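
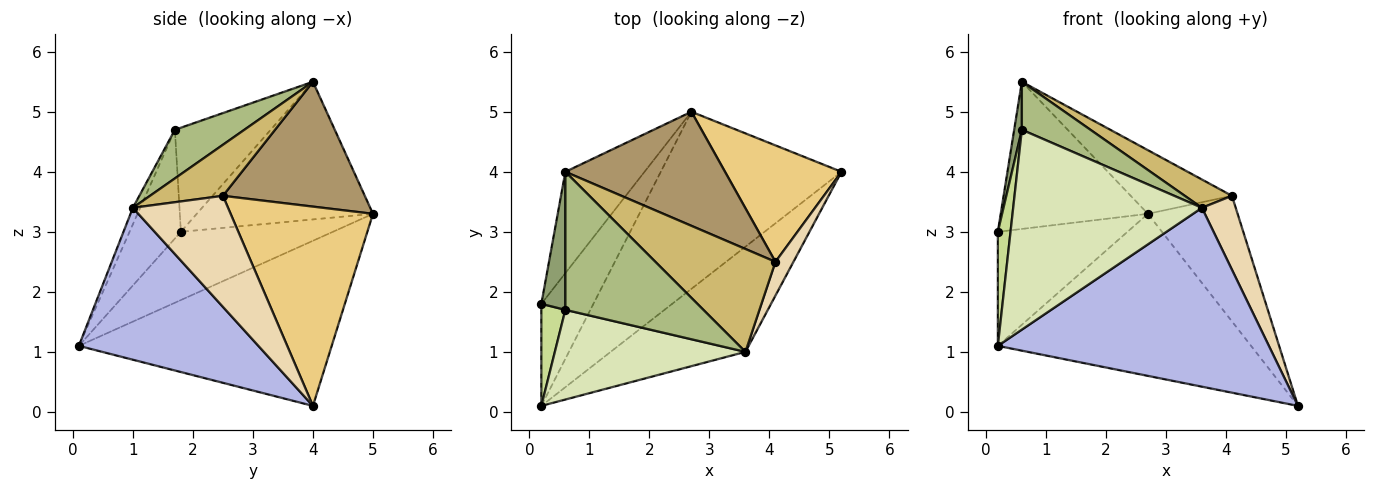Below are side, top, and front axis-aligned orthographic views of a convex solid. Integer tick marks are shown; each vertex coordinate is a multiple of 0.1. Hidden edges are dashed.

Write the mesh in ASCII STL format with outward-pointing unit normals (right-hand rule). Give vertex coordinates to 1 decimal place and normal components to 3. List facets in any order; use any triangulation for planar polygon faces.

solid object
 facet normal -0.702 0.586 -0.404
  outer loop
   vertex 0.6 4.0 5.5
   vertex 2.7 5.0 3.3
   vertex 0.2 1.8 3.0
  endloop
 endfacet
 facet normal -0.658 0.561 -0.502
  outer loop
   vertex 0.2 0.1 1.1
   vertex 0.2 1.8 3.0
   vertex 2.7 5.0 3.3
  endloop
 endfacet
 facet normal -0.559 0.560 -0.612
  outer loop
   vertex 0.2 0.1 1.1
   vertex 2.7 5.0 3.3
   vertex 5.2 4.0 0.1
  endloop
 endfacet
 facet normal 0.496 -0.749 -0.440
  outer loop
   vertex 0.2 0.1 1.1
   vertex 5.2 4.0 0.1
   vertex 3.6 1.0 3.4
  endloop
 endfacet
 facet normal -0.971 -0.078 0.224
  outer loop
   vertex 0.6 1.7 4.7
   vertex 0.6 4.0 5.5
   vertex 0.2 1.8 3.0
  endloop
 endfacet
 facet normal 0.316 -0.312 0.896
  outer loop
   vertex 0.6 1.7 4.7
   vertex 3.6 1.0 3.4
   vertex 0.6 4.0 5.5
  endloop
 endfacet
 facet normal -0.949 -0.234 0.210
  outer loop
   vertex 0.6 1.7 4.7
   vertex 0.2 1.8 3.0
   vertex 0.2 0.1 1.1
  endloop
 endfacet
 facet normal -0.035 -0.912 0.409
  outer loop
   vertex 0.6 1.7 4.7
   vertex 0.2 0.1 1.1
   vertex 3.6 1.0 3.4
  endloop
 endfacet
 facet normal 0.564 0.402 0.721
  outer loop
   vertex 4.1 2.5 3.6
   vertex 2.7 5.0 3.3
   vertex 0.6 4.0 5.5
  endloop
 endfacet
 facet normal 0.379 -0.245 0.892
  outer loop
   vertex 4.1 2.5 3.6
   vertex 0.6 4.0 5.5
   vertex 3.6 1.0 3.4
  endloop
 endfacet
 facet normal 0.758 0.478 0.443
  outer loop
   vertex 4.1 2.5 3.6
   vertex 5.2 4.0 0.1
   vertex 2.7 5.0 3.3
  endloop
 endfacet
 facet normal 0.932 -0.331 0.151
  outer loop
   vertex 4.1 2.5 3.6
   vertex 3.6 1.0 3.4
   vertex 5.2 4.0 0.1
  endloop
 endfacet
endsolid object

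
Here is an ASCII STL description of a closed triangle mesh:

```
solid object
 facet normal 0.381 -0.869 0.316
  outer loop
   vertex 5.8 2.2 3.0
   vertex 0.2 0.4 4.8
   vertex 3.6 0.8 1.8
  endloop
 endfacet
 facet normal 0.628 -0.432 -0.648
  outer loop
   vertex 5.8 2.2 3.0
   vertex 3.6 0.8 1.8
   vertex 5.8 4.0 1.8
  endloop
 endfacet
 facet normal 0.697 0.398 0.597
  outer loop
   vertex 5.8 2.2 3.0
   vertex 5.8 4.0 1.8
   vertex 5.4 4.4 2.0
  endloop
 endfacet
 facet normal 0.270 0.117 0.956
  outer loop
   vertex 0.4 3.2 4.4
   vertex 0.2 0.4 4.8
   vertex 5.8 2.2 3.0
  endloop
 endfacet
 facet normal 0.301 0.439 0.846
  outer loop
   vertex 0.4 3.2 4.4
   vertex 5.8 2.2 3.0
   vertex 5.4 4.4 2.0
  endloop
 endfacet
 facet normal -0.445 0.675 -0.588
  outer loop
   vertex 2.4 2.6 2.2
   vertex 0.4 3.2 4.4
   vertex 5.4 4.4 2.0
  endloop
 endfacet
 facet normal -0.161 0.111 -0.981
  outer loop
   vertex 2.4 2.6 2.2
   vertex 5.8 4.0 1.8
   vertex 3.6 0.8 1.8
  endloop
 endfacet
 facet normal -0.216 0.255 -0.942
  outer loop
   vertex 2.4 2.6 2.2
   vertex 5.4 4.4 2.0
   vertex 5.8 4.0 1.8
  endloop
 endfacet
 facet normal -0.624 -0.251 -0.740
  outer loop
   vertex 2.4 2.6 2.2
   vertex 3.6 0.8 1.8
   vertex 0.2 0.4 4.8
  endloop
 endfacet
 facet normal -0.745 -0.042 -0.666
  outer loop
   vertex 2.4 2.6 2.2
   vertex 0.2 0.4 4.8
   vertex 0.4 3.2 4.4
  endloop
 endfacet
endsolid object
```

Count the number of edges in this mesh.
15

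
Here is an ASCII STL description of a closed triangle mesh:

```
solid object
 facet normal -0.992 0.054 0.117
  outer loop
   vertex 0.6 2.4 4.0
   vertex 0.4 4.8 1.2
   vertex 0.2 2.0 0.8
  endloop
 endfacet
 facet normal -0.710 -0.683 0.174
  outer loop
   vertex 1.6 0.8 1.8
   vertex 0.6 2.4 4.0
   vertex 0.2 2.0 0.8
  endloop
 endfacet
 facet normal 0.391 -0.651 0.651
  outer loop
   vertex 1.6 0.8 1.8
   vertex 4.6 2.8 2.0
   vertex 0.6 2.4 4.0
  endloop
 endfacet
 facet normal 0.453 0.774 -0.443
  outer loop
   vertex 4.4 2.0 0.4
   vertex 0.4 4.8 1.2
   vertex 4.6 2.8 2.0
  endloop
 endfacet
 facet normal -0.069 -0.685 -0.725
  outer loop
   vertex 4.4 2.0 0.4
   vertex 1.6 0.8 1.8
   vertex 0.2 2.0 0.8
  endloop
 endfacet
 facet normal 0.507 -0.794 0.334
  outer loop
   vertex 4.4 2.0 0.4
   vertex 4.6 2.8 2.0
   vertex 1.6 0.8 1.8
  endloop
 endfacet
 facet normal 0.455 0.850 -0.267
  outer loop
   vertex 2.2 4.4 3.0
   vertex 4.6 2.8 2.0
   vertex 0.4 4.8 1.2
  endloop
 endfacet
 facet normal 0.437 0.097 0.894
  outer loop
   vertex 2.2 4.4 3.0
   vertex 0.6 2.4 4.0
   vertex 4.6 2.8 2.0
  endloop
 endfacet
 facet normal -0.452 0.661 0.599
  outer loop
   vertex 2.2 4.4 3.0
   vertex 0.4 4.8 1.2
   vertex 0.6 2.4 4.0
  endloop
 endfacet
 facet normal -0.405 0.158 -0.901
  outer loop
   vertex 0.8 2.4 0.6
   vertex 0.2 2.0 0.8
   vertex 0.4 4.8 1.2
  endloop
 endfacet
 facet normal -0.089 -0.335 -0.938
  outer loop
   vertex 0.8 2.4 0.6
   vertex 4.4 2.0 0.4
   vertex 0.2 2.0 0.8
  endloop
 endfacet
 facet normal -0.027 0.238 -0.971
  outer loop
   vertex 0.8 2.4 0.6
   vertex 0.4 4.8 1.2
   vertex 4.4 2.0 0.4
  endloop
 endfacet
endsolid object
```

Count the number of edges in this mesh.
18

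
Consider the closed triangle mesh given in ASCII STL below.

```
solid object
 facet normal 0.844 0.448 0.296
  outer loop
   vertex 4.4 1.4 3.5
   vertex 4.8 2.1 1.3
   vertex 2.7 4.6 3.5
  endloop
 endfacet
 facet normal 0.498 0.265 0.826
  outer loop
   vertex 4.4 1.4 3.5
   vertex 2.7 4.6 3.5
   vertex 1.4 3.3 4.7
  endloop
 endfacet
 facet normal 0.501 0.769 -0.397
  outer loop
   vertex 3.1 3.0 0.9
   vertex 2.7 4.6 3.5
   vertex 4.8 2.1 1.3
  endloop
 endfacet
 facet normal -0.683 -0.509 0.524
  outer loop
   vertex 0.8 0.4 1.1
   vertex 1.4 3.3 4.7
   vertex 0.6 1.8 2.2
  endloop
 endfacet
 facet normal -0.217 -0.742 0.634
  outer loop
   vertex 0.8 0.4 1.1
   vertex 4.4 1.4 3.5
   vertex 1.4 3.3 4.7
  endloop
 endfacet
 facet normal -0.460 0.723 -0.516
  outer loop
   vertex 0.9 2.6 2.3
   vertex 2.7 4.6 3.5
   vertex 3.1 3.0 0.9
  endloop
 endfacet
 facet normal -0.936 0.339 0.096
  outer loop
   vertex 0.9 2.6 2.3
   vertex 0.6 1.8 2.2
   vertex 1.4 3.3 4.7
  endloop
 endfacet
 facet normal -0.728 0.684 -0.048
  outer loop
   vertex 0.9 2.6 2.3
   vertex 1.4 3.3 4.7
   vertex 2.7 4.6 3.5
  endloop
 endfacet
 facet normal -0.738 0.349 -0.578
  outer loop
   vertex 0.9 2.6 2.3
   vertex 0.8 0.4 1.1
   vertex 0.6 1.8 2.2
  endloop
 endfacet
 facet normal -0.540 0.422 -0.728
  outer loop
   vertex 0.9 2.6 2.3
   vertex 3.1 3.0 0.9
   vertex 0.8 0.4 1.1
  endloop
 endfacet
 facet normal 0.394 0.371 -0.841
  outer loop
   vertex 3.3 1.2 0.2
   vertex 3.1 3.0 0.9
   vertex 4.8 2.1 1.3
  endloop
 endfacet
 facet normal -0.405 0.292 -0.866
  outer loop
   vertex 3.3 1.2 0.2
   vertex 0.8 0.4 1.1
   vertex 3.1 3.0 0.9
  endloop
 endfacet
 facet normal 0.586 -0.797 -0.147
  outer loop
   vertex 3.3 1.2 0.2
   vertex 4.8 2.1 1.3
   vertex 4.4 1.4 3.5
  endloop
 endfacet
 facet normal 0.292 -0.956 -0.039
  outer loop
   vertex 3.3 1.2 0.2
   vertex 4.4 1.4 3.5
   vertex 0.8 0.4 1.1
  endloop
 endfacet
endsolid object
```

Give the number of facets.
14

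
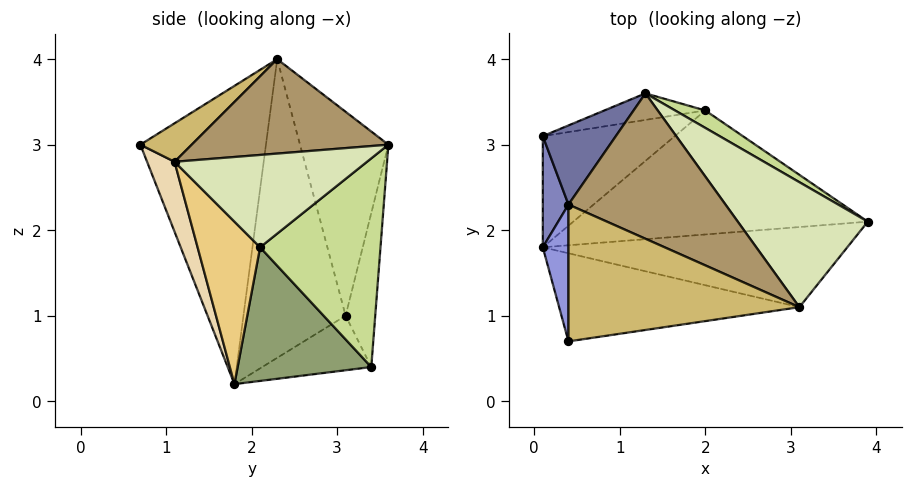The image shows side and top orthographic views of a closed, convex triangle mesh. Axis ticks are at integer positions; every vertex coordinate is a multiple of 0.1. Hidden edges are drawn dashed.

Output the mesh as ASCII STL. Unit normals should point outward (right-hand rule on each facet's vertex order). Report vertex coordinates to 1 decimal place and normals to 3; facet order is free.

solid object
 facet normal -0.696 0.673 0.249
  outer loop
   vertex 0.4 2.3 4.0
   vertex 1.3 3.6 3.0
   vertex 0.1 3.1 1.0
  endloop
 endfacet
 facet normal -0.995 -0.053 0.085
  outer loop
   vertex 0.4 2.3 4.0
   vertex 0.1 3.1 1.0
   vertex 0.1 1.8 0.2
  endloop
 endfacet
 facet normal -0.995 -0.053 0.086
  outer loop
   vertex 0.4 2.3 4.0
   vertex 0.1 1.8 0.2
   vertex 0.4 0.7 3.0
  endloop
 endfacet
 facet normal -0.332 0.494 -0.803
  outer loop
   vertex 2.0 3.4 0.4
   vertex 0.1 1.8 0.2
   vertex 0.1 3.1 1.0
  endloop
 endfacet
 facet normal 0.387 -0.353 -0.852
  outer loop
   vertex 2.0 3.4 0.4
   vertex 3.9 2.1 1.8
   vertex 0.1 1.8 0.2
  endloop
 endfacet
 facet normal -0.194 0.973 -0.127
  outer loop
   vertex 2.0 3.4 0.4
   vertex 0.1 3.1 1.0
   vertex 1.3 3.6 3.0
  endloop
 endfacet
 facet normal 0.524 0.848 0.076
  outer loop
   vertex 2.0 3.4 0.4
   vertex 1.3 3.6 3.0
   vertex 3.9 2.1 1.8
  endloop
 endfacet
 facet normal 0.546 0.332 0.769
  outer loop
   vertex 3.1 1.1 2.8
   vertex 3.9 2.1 1.8
   vertex 1.3 3.6 3.0
  endloop
 endfacet
 facet normal 0.493 0.290 0.820
  outer loop
   vertex 3.1 1.1 2.8
   vertex 1.3 3.6 3.0
   vertex 0.4 2.3 4.0
  endloop
 endfacet
 facet normal 0.140 -0.525 0.840
  outer loop
   vertex 3.1 1.1 2.8
   vertex 0.4 2.3 4.0
   vertex 0.4 0.7 3.0
  endloop
 endfacet
 facet normal 0.293 -0.783 -0.549
  outer loop
   vertex 3.1 1.1 2.8
   vertex 0.1 1.8 0.2
   vertex 3.9 2.1 1.8
  endloop
 endfacet
 facet normal 0.109 -0.921 -0.374
  outer loop
   vertex 3.1 1.1 2.8
   vertex 0.4 0.7 3.0
   vertex 0.1 1.8 0.2
  endloop
 endfacet
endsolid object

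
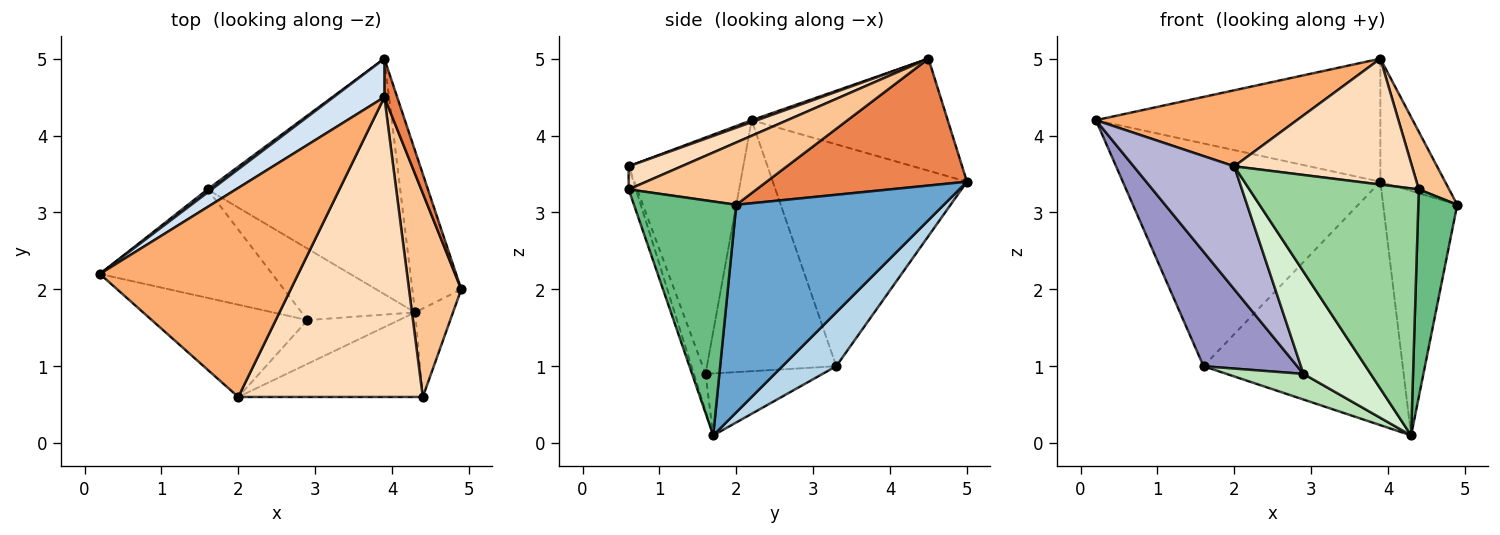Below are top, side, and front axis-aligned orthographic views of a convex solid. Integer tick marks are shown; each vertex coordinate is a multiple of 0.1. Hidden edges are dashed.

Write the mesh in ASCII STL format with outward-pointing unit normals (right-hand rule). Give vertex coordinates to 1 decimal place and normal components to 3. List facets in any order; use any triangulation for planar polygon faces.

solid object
 facet normal 0.919 0.328 -0.217
  outer loop
   vertex 4.3 1.7 0.1
   vertex 3.9 5.0 3.4
   vertex 4.9 2.0 3.1
  endloop
 endfacet
 facet normal -0.602 0.799 0.011
  outer loop
   vertex 1.6 3.3 1.0
   vertex 0.2 2.2 4.2
   vertex 3.9 5.0 3.4
  endloop
 endfacet
 facet normal 0.191 0.706 -0.682
  outer loop
   vertex 1.6 3.3 1.0
   vertex 3.9 5.0 3.4
   vertex 4.3 1.7 0.1
  endloop
 endfacet
 facet normal -0.550 0.797 0.249
  outer loop
   vertex 3.9 4.5 5.0
   vertex 3.9 5.0 3.4
   vertex 0.2 2.2 4.2
  endloop
 endfacet
 facet normal 0.947 0.306 0.096
  outer loop
   vertex 3.9 4.5 5.0
   vertex 4.9 2.0 3.1
   vertex 3.9 5.0 3.4
  endloop
 endfacet
 facet normal 0.009 -0.342 0.940
  outer loop
   vertex 2.0 0.6 3.6
   vertex 3.9 4.5 5.0
   vertex 0.2 2.2 4.2
  endloop
 endfacet
 facet normal 0.754 -0.179 0.632
  outer loop
   vertex 4.4 0.6 3.3
   vertex 4.9 2.0 3.1
   vertex 3.9 4.5 5.0
  endloop
 endfacet
 facet normal 0.114 -0.385 0.916
  outer loop
   vertex 4.4 0.6 3.3
   vertex 3.9 4.5 5.0
   vertex 2.0 0.6 3.6
  endloop
 endfacet
 facet normal 0.924 -0.351 -0.150
  outer loop
   vertex 4.4 0.6 3.3
   vertex 4.3 1.7 0.1
   vertex 4.9 2.0 3.1
  endloop
 endfacet
 facet normal -0.040 -0.945 -0.324
  outer loop
   vertex 4.4 0.6 3.3
   vertex 2.0 0.6 3.6
   vertex 4.3 1.7 0.1
  endloop
 endfacet
 facet normal -0.457 -0.300 -0.837
  outer loop
   vertex 2.9 1.6 0.9
   vertex 1.6 3.3 1.0
   vertex 4.3 1.7 0.1
  endloop
 endfacet
 facet normal -0.157 -0.908 -0.389
  outer loop
   vertex 2.9 1.6 0.9
   vertex 4.3 1.7 0.1
   vertex 2.0 0.6 3.6
  endloop
 endfacet
 facet normal -0.708 -0.513 -0.486
  outer loop
   vertex 2.9 1.6 0.9
   vertex 0.2 2.2 4.2
   vertex 1.6 3.3 1.0
  endloop
 endfacet
 facet normal -0.673 -0.591 -0.444
  outer loop
   vertex 2.9 1.6 0.9
   vertex 2.0 0.6 3.6
   vertex 0.2 2.2 4.2
  endloop
 endfacet
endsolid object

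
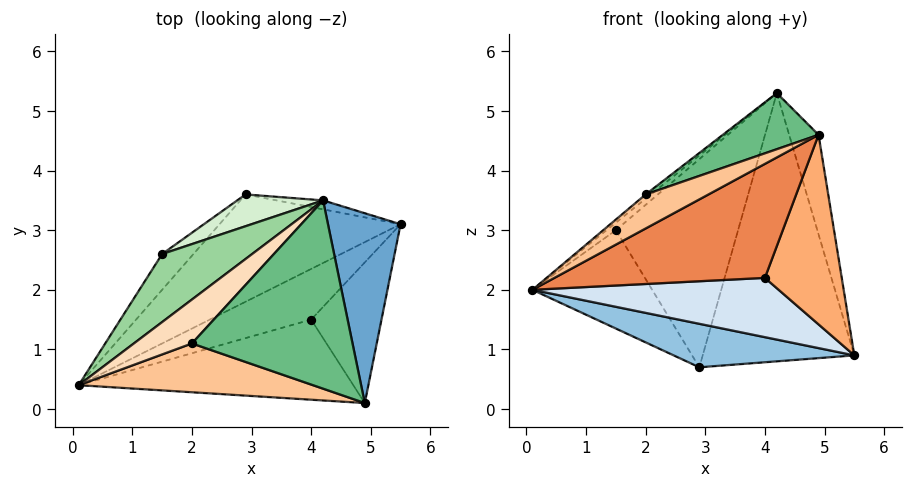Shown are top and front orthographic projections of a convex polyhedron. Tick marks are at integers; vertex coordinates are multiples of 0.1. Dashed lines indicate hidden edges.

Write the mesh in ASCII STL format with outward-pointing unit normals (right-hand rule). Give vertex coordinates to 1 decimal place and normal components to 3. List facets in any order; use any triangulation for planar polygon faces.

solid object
 facet normal 0.953 0.141 0.269
  outer loop
   vertex 4.2 3.5 5.3
   vertex 4.9 0.1 4.6
   vertex 5.5 3.1 0.9
  endloop
 endfacet
 facet normal -0.001 -0.376 -0.927
  outer loop
   vertex 2.9 3.6 0.7
   vertex 5.5 3.1 0.9
   vertex 0.1 0.4 2.0
  endloop
 endfacet
 facet normal 0.191 0.981 -0.033
  outer loop
   vertex 2.9 3.6 0.7
   vertex 4.2 3.5 5.3
   vertex 5.5 3.1 0.9
  endloop
 endfacet
 facet normal 0.240 -0.738 -0.631
  outer loop
   vertex 4.0 1.5 2.2
   vertex 0.1 0.4 2.0
   vertex 5.5 3.1 0.9
  endloop
 endfacet
 facet normal 0.252 -0.792 -0.556
  outer loop
   vertex 4.0 1.5 2.2
   vertex 4.9 0.1 4.6
   vertex 0.1 0.4 2.0
  endloop
 endfacet
 facet normal 0.322 -0.760 -0.564
  outer loop
   vertex 4.0 1.5 2.2
   vertex 5.5 3.1 0.9
   vertex 4.9 0.1 4.6
  endloop
 endfacet
 facet normal -0.433 -0.516 0.740
  outer loop
   vertex 2.0 1.1 3.6
   vertex 0.1 0.4 2.0
   vertex 4.9 0.1 4.6
  endloop
 endfacet
 facet normal -0.658 0.072 0.750
  outer loop
   vertex 2.0 1.1 3.6
   vertex 4.2 3.5 5.3
   vertex 0.1 0.4 2.0
  endloop
 endfacet
 facet normal -0.394 -0.262 0.881
  outer loop
   vertex 2.0 1.1 3.6
   vertex 4.9 0.1 4.6
   vertex 4.2 3.5 5.3
  endloop
 endfacet
 facet normal -0.662 0.083 0.745
  outer loop
   vertex 1.5 2.6 3.0
   vertex 0.1 0.4 2.0
   vertex 4.2 3.5 5.3
  endloop
 endfacet
 facet normal -0.777 0.592 -0.215
  outer loop
   vertex 1.5 2.6 3.0
   vertex 2.9 3.6 0.7
   vertex 0.1 0.4 2.0
  endloop
 endfacet
 facet normal -0.416 0.899 0.137
  outer loop
   vertex 1.5 2.6 3.0
   vertex 4.2 3.5 5.3
   vertex 2.9 3.6 0.7
  endloop
 endfacet
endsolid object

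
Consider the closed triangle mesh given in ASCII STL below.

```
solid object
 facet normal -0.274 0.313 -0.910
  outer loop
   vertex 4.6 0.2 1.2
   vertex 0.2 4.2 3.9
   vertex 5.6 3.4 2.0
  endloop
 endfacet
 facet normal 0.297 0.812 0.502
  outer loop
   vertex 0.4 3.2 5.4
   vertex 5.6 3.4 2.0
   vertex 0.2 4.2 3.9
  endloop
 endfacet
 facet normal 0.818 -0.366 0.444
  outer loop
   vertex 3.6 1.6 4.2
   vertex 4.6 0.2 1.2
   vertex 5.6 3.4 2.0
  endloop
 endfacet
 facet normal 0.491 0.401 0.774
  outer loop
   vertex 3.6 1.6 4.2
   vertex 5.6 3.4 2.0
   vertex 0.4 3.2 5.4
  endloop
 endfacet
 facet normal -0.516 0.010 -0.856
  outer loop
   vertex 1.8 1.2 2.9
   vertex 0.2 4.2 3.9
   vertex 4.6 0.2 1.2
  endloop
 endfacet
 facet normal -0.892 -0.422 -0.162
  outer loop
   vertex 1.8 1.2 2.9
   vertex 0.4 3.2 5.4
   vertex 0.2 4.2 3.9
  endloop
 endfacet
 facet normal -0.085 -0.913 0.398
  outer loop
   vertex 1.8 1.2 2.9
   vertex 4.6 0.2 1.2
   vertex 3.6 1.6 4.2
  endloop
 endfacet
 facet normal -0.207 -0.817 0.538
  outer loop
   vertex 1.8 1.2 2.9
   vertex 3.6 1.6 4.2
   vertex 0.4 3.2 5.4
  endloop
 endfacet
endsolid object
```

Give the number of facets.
8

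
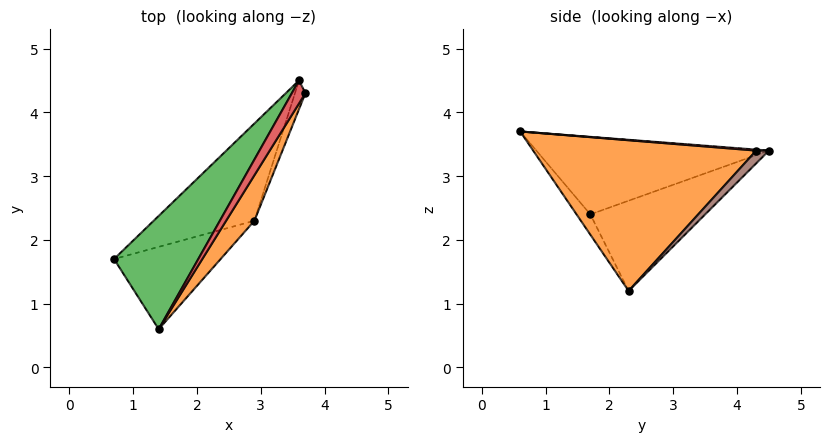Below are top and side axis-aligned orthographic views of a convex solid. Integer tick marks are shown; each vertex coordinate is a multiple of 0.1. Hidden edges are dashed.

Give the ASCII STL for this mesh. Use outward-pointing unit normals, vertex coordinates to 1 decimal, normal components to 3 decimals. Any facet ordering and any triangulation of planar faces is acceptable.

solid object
 facet normal -0.115 -0.788 -0.605
  outer loop
   vertex 2.9 2.3 1.2
   vertex 1.4 0.6 3.7
   vertex 0.7 1.7 2.4
  endloop
 endfacet
 facet normal 0.844 -0.512 0.158
  outer loop
   vertex 2.9 2.3 1.2
   vertex 3.7 4.3 3.4
   vertex 1.4 0.6 3.7
  endloop
 endfacet
 facet normal -0.620 0.402 0.674
  outer loop
   vertex 3.6 4.5 3.4
   vertex 0.7 1.7 2.4
   vertex 1.4 0.6 3.7
  endloop
 endfacet
 facet normal 0.072 0.036 0.997
  outer loop
   vertex 3.6 4.5 3.4
   vertex 1.4 0.6 3.7
   vertex 3.7 4.3 3.4
  endloop
 endfacet
 facet normal -0.482 0.691 -0.538
  outer loop
   vertex 3.6 4.5 3.4
   vertex 2.9 2.3 1.2
   vertex 0.7 1.7 2.4
  endloop
 endfacet
 facet normal 0.722 0.361 -0.591
  outer loop
   vertex 3.6 4.5 3.4
   vertex 3.7 4.3 3.4
   vertex 2.9 2.3 1.2
  endloop
 endfacet
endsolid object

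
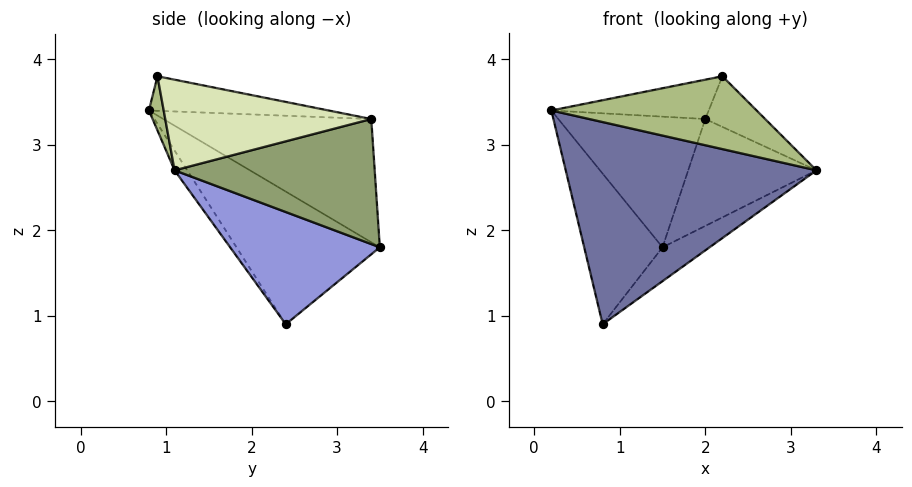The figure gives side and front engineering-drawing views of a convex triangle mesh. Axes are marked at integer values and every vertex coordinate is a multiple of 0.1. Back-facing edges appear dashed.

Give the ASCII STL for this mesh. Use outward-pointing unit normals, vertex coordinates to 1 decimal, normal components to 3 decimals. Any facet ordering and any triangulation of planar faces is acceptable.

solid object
 facet normal -0.042 -0.837 -0.546
  outer loop
   vertex 0.8 2.4 0.9
   vertex 3.3 1.1 2.7
   vertex 0.2 0.8 3.4
  endloop
 endfacet
 facet normal -0.873 0.477 0.096
  outer loop
   vertex 0.8 2.4 0.9
   vertex 0.2 0.8 3.4
   vertex 1.5 3.5 1.8
  endloop
 endfacet
 facet normal 0.639 0.201 -0.742
  outer loop
   vertex 0.8 2.4 0.9
   vertex 1.5 3.5 1.8
   vertex 3.3 1.1 2.7
  endloop
 endfacet
 facet normal -0.780 0.551 0.297
  outer loop
   vertex 2.0 3.4 3.3
   vertex 1.5 3.5 1.8
   vertex 0.2 0.8 3.4
  endloop
 endfacet
 facet normal 0.818 0.524 -0.238
  outer loop
   vertex 2.0 3.4 3.3
   vertex 3.3 1.1 2.7
   vertex 1.5 3.5 1.8
  endloop
 endfacet
 facet normal 0.071 -0.991 -0.109
  outer loop
   vertex 2.2 0.9 3.8
   vertex 0.2 0.8 3.4
   vertex 3.3 1.1 2.7
  endloop
 endfacet
 facet normal -0.202 0.177 0.963
  outer loop
   vertex 2.2 0.9 3.8
   vertex 2.0 3.4 3.3
   vertex 0.2 0.8 3.4
  endloop
 endfacet
 facet normal 0.675 0.196 0.711
  outer loop
   vertex 2.2 0.9 3.8
   vertex 3.3 1.1 2.7
   vertex 2.0 3.4 3.3
  endloop
 endfacet
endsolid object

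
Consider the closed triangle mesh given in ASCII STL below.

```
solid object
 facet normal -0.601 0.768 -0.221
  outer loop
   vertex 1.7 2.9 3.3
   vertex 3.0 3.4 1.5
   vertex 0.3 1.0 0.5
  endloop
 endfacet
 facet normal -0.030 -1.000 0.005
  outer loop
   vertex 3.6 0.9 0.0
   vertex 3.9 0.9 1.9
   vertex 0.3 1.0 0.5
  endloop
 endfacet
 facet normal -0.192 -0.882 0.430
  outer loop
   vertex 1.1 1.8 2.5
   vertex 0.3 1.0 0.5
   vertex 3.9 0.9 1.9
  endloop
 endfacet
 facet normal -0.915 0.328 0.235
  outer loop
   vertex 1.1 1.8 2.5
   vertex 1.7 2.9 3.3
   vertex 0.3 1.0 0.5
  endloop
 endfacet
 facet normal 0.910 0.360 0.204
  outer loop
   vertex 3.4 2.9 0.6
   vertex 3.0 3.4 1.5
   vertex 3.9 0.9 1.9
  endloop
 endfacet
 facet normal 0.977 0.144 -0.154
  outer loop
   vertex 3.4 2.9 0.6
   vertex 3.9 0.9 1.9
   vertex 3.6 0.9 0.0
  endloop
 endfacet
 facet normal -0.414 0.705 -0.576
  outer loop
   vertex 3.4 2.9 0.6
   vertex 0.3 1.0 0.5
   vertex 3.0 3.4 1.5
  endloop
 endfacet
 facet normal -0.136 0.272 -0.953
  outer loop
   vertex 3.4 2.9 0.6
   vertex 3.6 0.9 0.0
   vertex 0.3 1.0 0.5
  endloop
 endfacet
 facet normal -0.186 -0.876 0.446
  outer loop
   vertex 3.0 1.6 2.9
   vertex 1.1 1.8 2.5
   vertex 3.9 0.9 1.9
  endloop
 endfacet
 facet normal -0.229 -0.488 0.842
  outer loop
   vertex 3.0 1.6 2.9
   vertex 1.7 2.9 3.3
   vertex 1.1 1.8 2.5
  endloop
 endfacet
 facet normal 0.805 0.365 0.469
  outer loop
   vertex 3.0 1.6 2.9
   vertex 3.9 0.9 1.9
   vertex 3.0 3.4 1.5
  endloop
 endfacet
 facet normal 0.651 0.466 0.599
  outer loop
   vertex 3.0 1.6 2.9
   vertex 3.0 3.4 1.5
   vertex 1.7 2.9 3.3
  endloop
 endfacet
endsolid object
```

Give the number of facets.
12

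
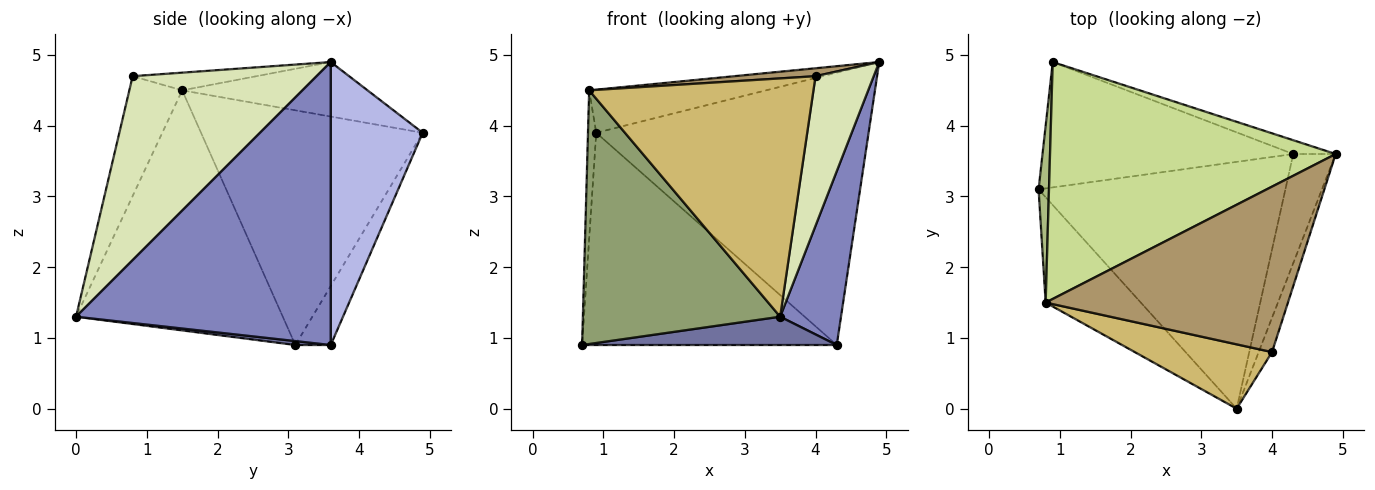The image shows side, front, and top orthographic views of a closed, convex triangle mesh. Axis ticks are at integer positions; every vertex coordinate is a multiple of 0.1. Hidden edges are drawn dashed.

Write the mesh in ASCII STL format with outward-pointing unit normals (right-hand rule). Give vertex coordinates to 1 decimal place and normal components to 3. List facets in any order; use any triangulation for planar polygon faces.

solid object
 facet normal 0.016 -0.114 -0.993
  outer loop
   vertex 4.3 3.6 0.9
   vertex 3.5 0.0 1.3
   vertex 0.7 3.1 0.9
  endloop
 endfacet
 facet normal 0.962 -0.230 -0.144
  outer loop
   vertex 4.3 3.6 0.9
   vertex 4.9 3.6 4.9
   vertex 3.5 0.0 1.3
  endloop
 endfacet
 facet normal -0.119 0.855 -0.505
  outer loop
   vertex 4.3 3.6 0.9
   vertex 0.7 3.1 0.9
   vertex 0.9 4.9 3.9
  endloop
 endfacet
 facet normal 0.320 0.946 -0.048
  outer loop
   vertex 4.3 3.6 0.9
   vertex 0.9 4.9 3.9
   vertex 4.9 3.6 4.9
  endloop
 endfacet
 facet normal -0.695 -0.664 -0.276
  outer loop
   vertex 0.8 1.5 4.5
   vertex 0.7 3.1 0.9
   vertex 3.5 0.0 1.3
  endloop
 endfacet
 facet normal -0.998 0.037 0.044
  outer loop
   vertex 0.8 1.5 4.5
   vertex 0.9 4.9 3.9
   vertex 0.7 3.1 0.9
  endloop
 endfacet
 facet normal -0.185 0.176 0.967
  outer loop
   vertex 0.8 1.5 4.5
   vertex 4.9 3.6 4.9
   vertex 0.9 4.9 3.9
  endloop
 endfacet
 facet normal 0.951 -0.301 -0.069
  outer loop
   vertex 4.0 0.8 4.7
   vertex 3.5 0.0 1.3
   vertex 4.9 3.6 4.9
  endloop
 endfacet
 facet normal -0.073 -0.048 0.996
  outer loop
   vertex 4.0 0.8 4.7
   vertex 4.9 3.6 4.9
   vertex 0.8 1.5 4.5
  endloop
 endfacet
 facet normal -0.222 -0.941 0.254
  outer loop
   vertex 4.0 0.8 4.7
   vertex 0.8 1.5 4.5
   vertex 3.5 0.0 1.3
  endloop
 endfacet
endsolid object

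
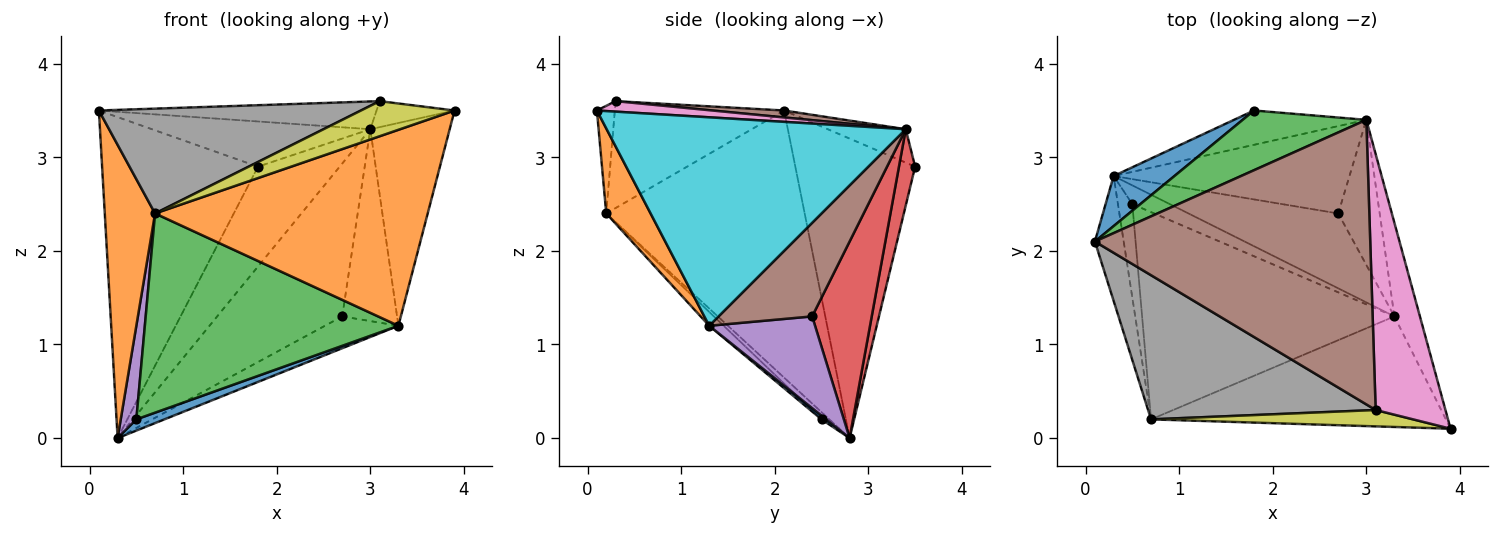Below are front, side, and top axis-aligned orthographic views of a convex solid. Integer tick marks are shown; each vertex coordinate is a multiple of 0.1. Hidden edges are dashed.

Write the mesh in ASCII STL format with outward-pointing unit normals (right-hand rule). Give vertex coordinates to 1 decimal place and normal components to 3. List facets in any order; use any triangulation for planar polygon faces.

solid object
 facet normal -0.605 0.787 0.123
  outer loop
   vertex 0.3 2.8 0.0
   vertex 0.1 2.1 3.5
   vertex 1.8 3.5 2.9
  endloop
 endfacet
 facet normal -0.964 -0.244 -0.104
  outer loop
   vertex 0.7 0.2 2.4
   vertex 0.1 2.1 3.5
   vertex 0.3 2.8 0.0
  endloop
 endfacet
 facet normal -0.211 0.590 0.780
  outer loop
   vertex 3.0 3.4 3.3
   vertex 1.8 3.5 2.9
   vertex 0.1 2.1 3.5
  endloop
 endfacet
 facet normal 0.184 0.930 -0.320
  outer loop
   vertex 3.0 3.4 3.3
   vertex 0.3 2.8 0.0
   vertex 1.8 3.5 2.9
  endloop
 endfacet
 facet normal -0.333 -0.667 -0.667
  outer loop
   vertex 0.5 2.5 0.2
   vertex 0.7 0.2 2.4
   vertex 0.3 2.8 0.0
  endloop
 endfacet
 facet normal 0.025 0.097 0.995
  outer loop
   vertex 3.1 0.3 3.6
   vertex 3.0 3.4 3.3
   vertex 0.1 2.1 3.5
  endloop
 endfacet
 facet normal 0.148 0.100 0.984
  outer loop
   vertex 3.1 0.3 3.6
   vertex 3.9 0.1 3.5
   vertex 3.0 3.4 3.3
  endloop
 endfacet
 facet normal -0.355 -0.550 0.756
  outer loop
   vertex 3.1 0.3 3.6
   vertex 0.1 2.1 3.5
   vertex 0.7 0.2 2.4
  endloop
 endfacet
 facet normal -0.171 -0.893 0.417
  outer loop
   vertex 3.1 0.3 3.6
   vertex 0.7 0.2 2.4
   vertex 3.9 0.1 3.5
  endloop
 endfacet
 facet normal 0.960 0.255 -0.118
  outer loop
   vertex 3.3 1.3 1.2
   vertex 3.0 3.4 3.3
   vertex 3.9 0.1 3.5
  endloop
 endfacet
 facet normal 0.085 -0.513 -0.854
  outer loop
   vertex 3.3 1.3 1.2
   vertex 0.5 2.5 0.2
   vertex 0.3 2.8 0.0
  endloop
 endfacet
 facet normal 0.140 -0.862 -0.487
  outer loop
   vertex 3.3 1.3 1.2
   vertex 3.9 0.1 3.5
   vertex 0.7 0.2 2.4
  endloop
 endfacet
 facet normal -0.040 -0.692 -0.720
  outer loop
   vertex 3.3 1.3 1.2
   vertex 0.7 0.2 2.4
   vertex 0.5 2.5 0.2
  endloop
 endfacet
 facet normal 0.382 0.802 -0.458
  outer loop
   vertex 2.7 2.4 1.3
   vertex 0.3 2.8 0.0
   vertex 3.0 3.4 3.3
  endloop
 endfacet
 facet normal 0.491 0.341 -0.802
  outer loop
   vertex 2.7 2.4 1.3
   vertex 3.3 1.3 1.2
   vertex 0.3 2.8 0.0
  endloop
 endfacet
 facet normal 0.806 0.472 -0.357
  outer loop
   vertex 2.7 2.4 1.3
   vertex 3.0 3.4 3.3
   vertex 3.3 1.3 1.2
  endloop
 endfacet
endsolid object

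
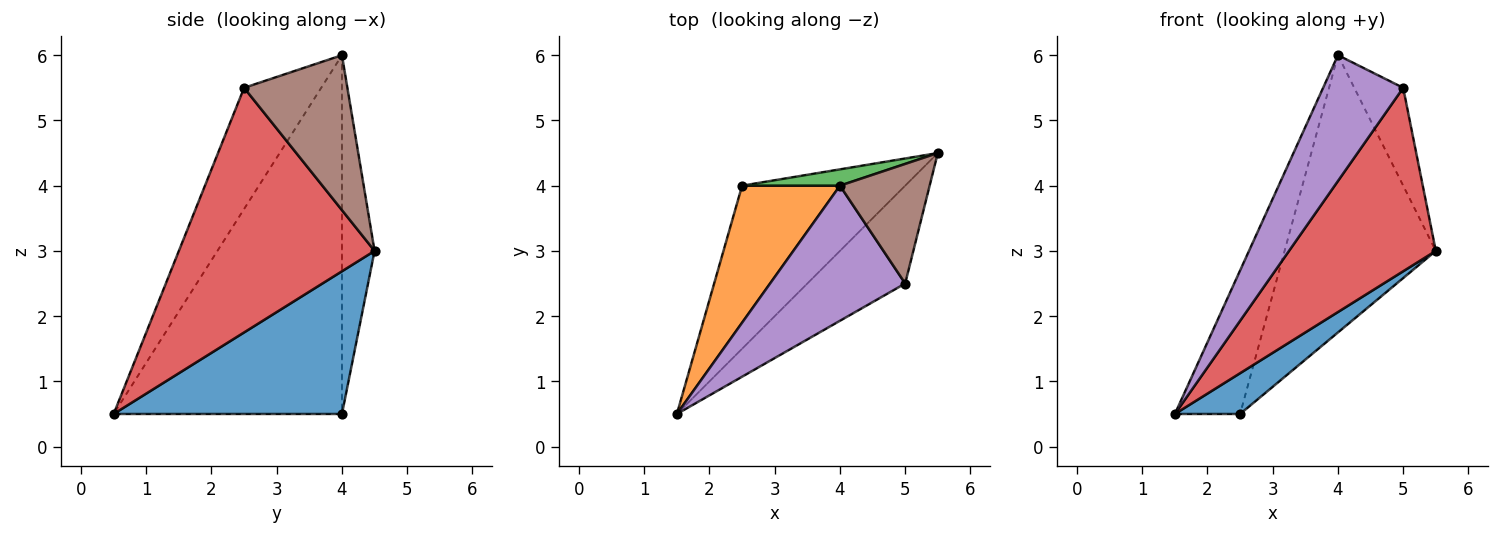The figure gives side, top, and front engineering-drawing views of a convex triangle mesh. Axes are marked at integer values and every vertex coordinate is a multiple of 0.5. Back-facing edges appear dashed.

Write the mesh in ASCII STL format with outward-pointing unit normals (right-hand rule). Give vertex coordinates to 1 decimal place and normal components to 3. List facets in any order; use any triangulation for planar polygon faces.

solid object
 facet normal 0.647 -0.185 -0.740
  outer loop
   vertex 2.5 4.0 0.5
   vertex 5.5 4.5 3.0
   vertex 1.5 0.5 0.5
  endloop
 endfacet
 facet normal -0.930 0.266 0.254
  outer loop
   vertex 4.0 4.0 6.0
   vertex 2.5 4.0 0.5
   vertex 1.5 0.5 0.5
  endloop
 endfacet
 facet normal -0.210 0.976 0.057
  outer loop
   vertex 4.0 4.0 6.0
   vertex 5.5 4.5 3.0
   vertex 2.5 4.0 0.5
  endloop
 endfacet
 facet normal 0.762 -0.571 -0.305
  outer loop
   vertex 5.0 2.5 5.5
   vertex 1.5 0.5 0.5
   vertex 5.5 4.5 3.0
  endloop
 endfacet
 facet normal -0.549 -0.570 0.612
  outer loop
   vertex 5.0 2.5 5.5
   vertex 4.0 4.0 6.0
   vertex 1.5 0.5 0.5
  endloop
 endfacet
 facet normal 0.801 0.379 0.464
  outer loop
   vertex 5.0 2.5 5.5
   vertex 5.5 4.5 3.0
   vertex 4.0 4.0 6.0
  endloop
 endfacet
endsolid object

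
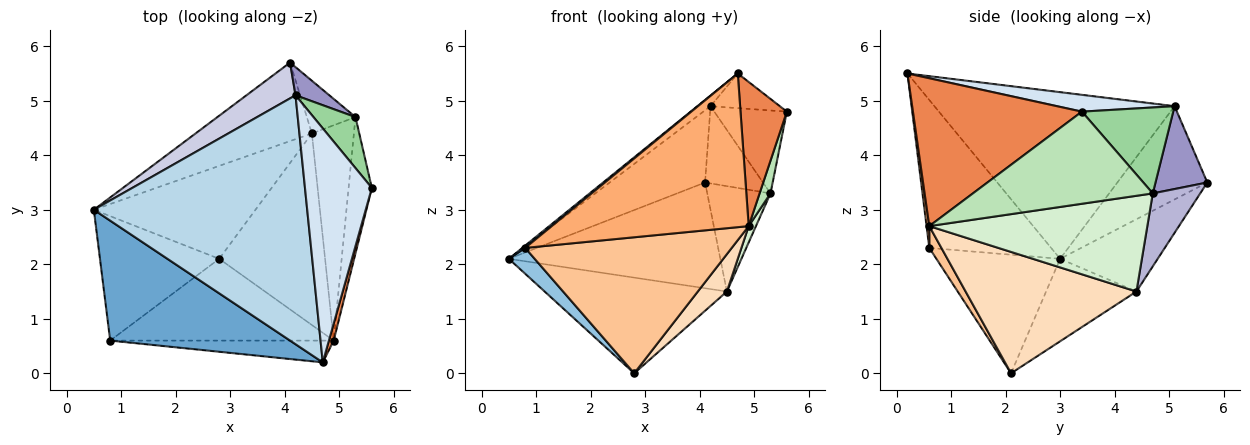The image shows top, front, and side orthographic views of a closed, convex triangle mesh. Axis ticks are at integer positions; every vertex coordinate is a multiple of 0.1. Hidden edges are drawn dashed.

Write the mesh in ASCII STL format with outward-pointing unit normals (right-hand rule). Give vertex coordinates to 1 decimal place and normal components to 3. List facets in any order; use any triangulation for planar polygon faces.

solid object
 facet normal -0.635 -0.015 0.772
  outer loop
   vertex 0.8 0.6 2.3
   vertex 4.7 0.2 5.5
   vertex 0.5 3.0 2.1
  endloop
 endfacet
 facet normal -0.698 -0.146 -0.702
  outer loop
   vertex 0.8 0.6 2.3
   vertex 0.5 3.0 2.1
   vertex 2.8 2.1 0.0
  endloop
 endfacet
 facet normal -0.615 0.034 0.788
  outer loop
   vertex 4.2 5.1 4.9
   vertex 0.5 3.0 2.1
   vertex 4.7 0.2 5.5
  endloop
 endfacet
 facet normal 0.241 0.142 0.960
  outer loop
   vertex 4.2 5.1 4.9
   vertex 4.7 0.2 5.5
   vertex 5.6 3.4 4.8
  endloop
 endfacet
 facet normal 0.964 -0.264 0.031
  outer loop
   vertex 4.9 0.6 2.7
   vertex 5.6 3.4 4.8
   vertex 4.7 0.2 5.5
  endloop
 endfacet
 facet normal 0.014 -0.990 -0.140
  outer loop
   vertex 4.9 0.6 2.7
   vertex 4.7 0.2 5.5
   vertex 0.8 0.6 2.3
  endloop
 endfacet
 facet normal 0.050 -0.856 -0.515
  outer loop
   vertex 4.9 0.6 2.7
   vertex 0.8 0.6 2.3
   vertex 2.8 2.1 0.0
  endloop
 endfacet
 facet normal 0.747 -0.127 -0.652
  outer loop
   vertex 4.5 4.4 1.5
   vertex 4.9 0.6 2.7
   vertex 2.8 2.1 0.0
  endloop
 endfacet
 facet normal -0.335 0.676 -0.657
  outer loop
   vertex 4.5 4.4 1.5
   vertex 2.8 2.1 0.0
   vertex 0.5 3.0 2.1
  endloop
 endfacet
 facet normal 0.731 0.581 0.357
  outer loop
   vertex 5.3 4.7 3.3
   vertex 4.2 5.1 4.9
   vertex 5.6 3.4 4.8
  endloop
 endfacet
 facet normal 0.968 -0.059 -0.244
  outer loop
   vertex 5.3 4.7 3.3
   vertex 5.6 3.4 4.8
   vertex 4.9 0.6 2.7
  endloop
 endfacet
 facet normal 0.915 -0.031 -0.402
  outer loop
   vertex 5.3 4.7 3.3
   vertex 4.9 0.6 2.7
   vertex 4.5 4.4 1.5
  endloop
 endfacet
 facet normal 0.643 0.719 0.262
  outer loop
   vertex 4.1 5.7 3.5
   vertex 4.2 5.1 4.9
   vertex 5.3 4.7 3.3
  endloop
 endfacet
 facet normal 0.557 0.743 -0.371
  outer loop
   vertex 4.1 5.7 3.5
   vertex 5.3 4.7 3.3
   vertex 4.5 4.4 1.5
  endloop
 endfacet
 facet normal -0.645 0.684 0.339
  outer loop
   vertex 4.1 5.7 3.5
   vertex 0.5 3.0 2.1
   vertex 4.2 5.1 4.9
  endloop
 endfacet
 facet normal -0.347 0.753 -0.559
  outer loop
   vertex 4.1 5.7 3.5
   vertex 4.5 4.4 1.5
   vertex 0.5 3.0 2.1
  endloop
 endfacet
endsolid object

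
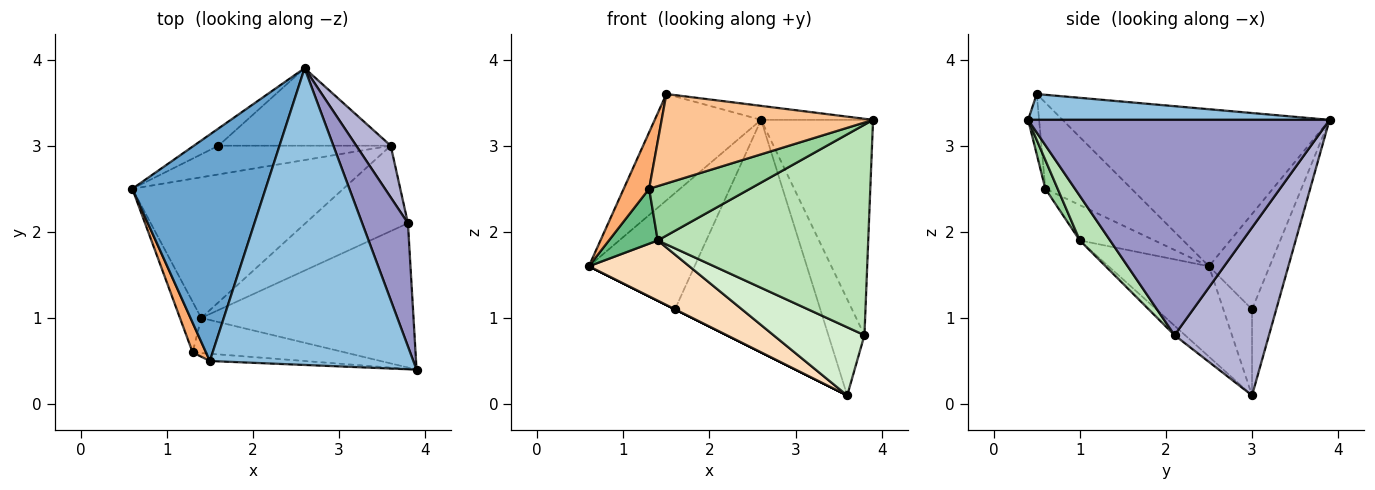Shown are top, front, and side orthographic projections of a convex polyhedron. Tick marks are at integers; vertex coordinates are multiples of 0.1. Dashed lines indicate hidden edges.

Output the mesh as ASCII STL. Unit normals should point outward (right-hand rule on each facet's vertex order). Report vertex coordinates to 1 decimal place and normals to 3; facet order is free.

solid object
 facet normal -0.730 0.291 0.619
  outer loop
   vertex 1.5 0.5 3.6
   vertex 2.6 3.9 3.3
   vertex 0.6 2.5 1.6
  endloop
 endfacet
 facet normal 0.126 0.047 0.991
  outer loop
   vertex 1.5 0.5 3.6
   vertex 3.9 0.4 3.3
   vertex 2.6 3.9 3.3
  endloop
 endfacet
 facet normal -0.494 0.860 -0.127
  outer loop
   vertex 1.6 3.0 1.1
   vertex 0.6 2.5 1.6
   vertex 2.6 3.9 3.3
  endloop
 endfacet
 facet normal -0.447 0.000 -0.894
  outer loop
   vertex 1.6 3.0 1.1
   vertex 3.6 3.0 0.1
   vertex 0.6 2.5 1.6
  endloop
 endfacet
 facet normal -0.156 0.937 -0.312
  outer loop
   vertex 1.6 3.0 1.1
   vertex 2.6 3.9 3.3
   vertex 3.6 3.0 0.1
  endloop
 endfacet
 facet normal -0.949 -0.280 0.147
  outer loop
   vertex 1.3 0.6 2.5
   vertex 1.5 0.5 3.6
   vertex 0.6 2.5 1.6
  endloop
 endfacet
 facet normal -0.052 -0.995 -0.081
  outer loop
   vertex 1.3 0.6 2.5
   vertex 3.9 0.4 3.3
   vertex 1.5 0.5 3.6
  endloop
 endfacet
 facet normal -0.367 -0.367 -0.855
  outer loop
   vertex 1.4 1.0 1.9
   vertex 0.6 2.5 1.6
   vertex 3.6 3.0 0.1
  endloop
 endfacet
 facet normal -0.747 -0.489 -0.450
  outer loop
   vertex 1.4 1.0 1.9
   vertex 1.3 0.6 2.5
   vertex 0.6 2.5 1.6
  endloop
 endfacet
 facet normal 0.102 -0.835 -0.540
  outer loop
   vertex 1.4 1.0 1.9
   vertex 3.9 0.4 3.3
   vertex 1.3 0.6 2.5
  endloop
 endfacet
 facet normal 0.118 -0.819 -0.562
  outer loop
   vertex 3.8 2.1 0.8
   vertex 3.9 0.4 3.3
   vertex 1.4 1.0 1.9
  endloop
 endfacet
 facet normal -0.072 -0.622 -0.779
  outer loop
   vertex 3.8 2.1 0.8
   vertex 1.4 1.0 1.9
   vertex 3.6 3.0 0.1
  endloop
 endfacet
 facet normal 0.919 0.341 0.195
  outer loop
   vertex 3.8 2.1 0.8
   vertex 2.6 3.9 3.3
   vertex 3.9 0.4 3.3
  endloop
 endfacet
 facet normal 0.918 0.350 0.188
  outer loop
   vertex 3.8 2.1 0.8
   vertex 3.6 3.0 0.1
   vertex 2.6 3.9 3.3
  endloop
 endfacet
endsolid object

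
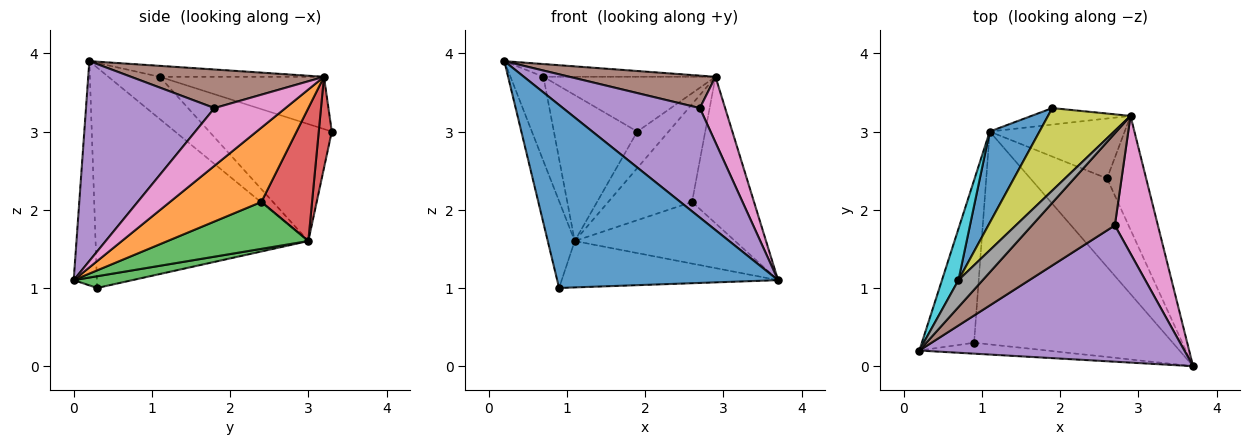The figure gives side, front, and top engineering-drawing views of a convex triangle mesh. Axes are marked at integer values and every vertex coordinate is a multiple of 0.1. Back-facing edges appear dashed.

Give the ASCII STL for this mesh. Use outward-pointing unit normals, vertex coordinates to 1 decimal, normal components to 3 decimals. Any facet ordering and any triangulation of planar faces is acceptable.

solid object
 facet normal -0.104 -0.993 -0.059
  outer loop
   vertex 0.9 0.3 1.0
   vertex 3.7 0.0 1.1
   vertex 0.2 0.2 3.9
  endloop
 endfacet
 facet normal -0.966 0.122 -0.229
  outer loop
   vertex 1.1 3.0 1.6
   vertex 0.9 0.3 1.0
   vertex 0.2 0.2 3.9
  endloop
 endfacet
 facet normal 0.058 0.213 -0.975
  outer loop
   vertex 1.1 3.0 1.6
   vertex 3.7 0.0 1.1
   vertex 0.9 0.3 1.0
  endloop
 endfacet
 facet normal 0.355 0.852 -0.385
  outer loop
   vertex 1.1 3.0 1.6
   vertex 1.9 3.3 3.0
   vertex 2.9 3.2 3.7
  endloop
 endfacet
 facet normal 0.507 -0.540 0.672
  outer loop
   vertex 2.7 1.8 3.3
   vertex 0.2 0.2 3.9
   vertex 3.7 0.0 1.1
  endloop
 endfacet
 facet normal 0.402 -0.304 0.864
  outer loop
   vertex 2.7 1.8 3.3
   vertex 2.9 3.2 3.7
   vertex 0.2 0.2 3.9
  endloop
 endfacet
 facet normal 0.771 -0.274 0.575
  outer loop
   vertex 2.7 1.8 3.3
   vertex 3.7 0.0 1.1
   vertex 2.9 3.2 3.7
  endloop
 endfacet
 facet normal -0.378 0.396 0.837
  outer loop
   vertex 0.7 1.1 3.7
   vertex 0.2 0.2 3.9
   vertex 2.9 3.2 3.7
  endloop
 endfacet
 facet normal -0.467 0.489 0.737
  outer loop
   vertex 0.7 1.1 3.7
   vertex 2.9 3.2 3.7
   vertex 1.9 3.3 3.0
  endloop
 endfacet
 facet normal -0.799 0.513 0.312
  outer loop
   vertex 0.7 1.1 3.7
   vertex 1.1 3.0 1.6
   vertex 0.2 0.2 3.9
  endloop
 endfacet
 facet normal -0.780 0.531 0.332
  outer loop
   vertex 0.7 1.1 3.7
   vertex 1.9 3.3 3.0
   vertex 1.1 3.0 1.6
  endloop
 endfacet
 facet normal 0.759 0.514 -0.399
  outer loop
   vertex 2.6 2.4 2.1
   vertex 2.9 3.2 3.7
   vertex 3.7 0.0 1.1
  endloop
 endfacet
 facet normal 0.449 0.511 -0.733
  outer loop
   vertex 2.6 2.4 2.1
   vertex 3.7 0.0 1.1
   vertex 1.1 3.0 1.6
  endloop
 endfacet
 facet normal 0.458 0.758 -0.465
  outer loop
   vertex 2.6 2.4 2.1
   vertex 1.1 3.0 1.6
   vertex 2.9 3.2 3.7
  endloop
 endfacet
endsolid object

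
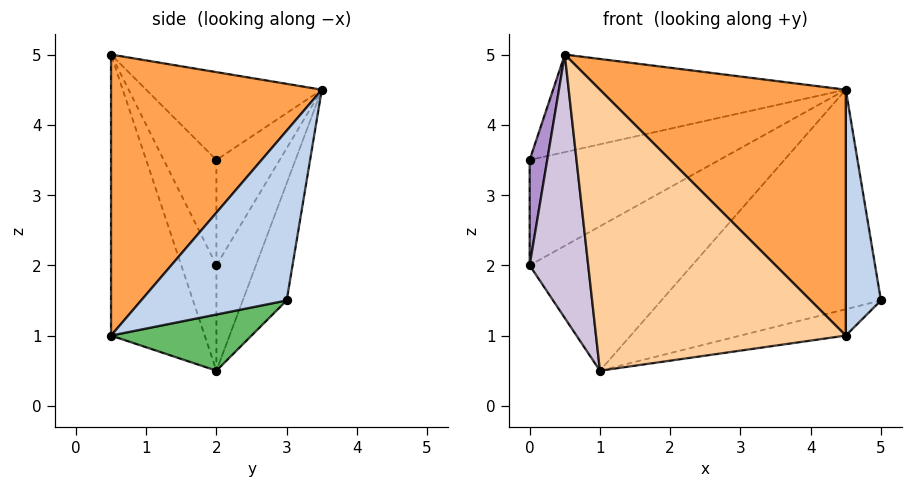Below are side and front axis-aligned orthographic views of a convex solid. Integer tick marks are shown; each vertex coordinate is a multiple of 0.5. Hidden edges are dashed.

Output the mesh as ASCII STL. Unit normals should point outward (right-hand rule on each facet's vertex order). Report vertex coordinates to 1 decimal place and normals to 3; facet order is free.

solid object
 facet normal -0.359 0.598 0.717
  outer loop
   vertex 4.5 3.5 4.5
   vertex 0.0 2.0 3.5
   vertex 0.5 0.5 5.0
  endloop
 endfacet
 facet normal 0.953 -0.230 0.197
  outer loop
   vertex 4.5 0.5 1.0
   vertex 5.0 3.0 1.5
   vertex 4.5 3.5 4.5
  endloop
 endfacet
 facet normal 0.545 -0.636 0.545
  outer loop
   vertex 4.5 0.5 1.0
   vertex 4.5 3.5 4.5
   vertex 0.5 0.5 5.0
  endloop
 endfacet
 facet normal -0.331 -0.883 -0.331
  outer loop
   vertex 1.0 2.0 0.5
   vertex 4.5 0.5 1.0
   vertex 0.5 0.5 5.0
  endloop
 endfacet
 facet normal 0.204 0.153 -0.967
  outer loop
   vertex 1.0 2.0 0.5
   vertex 5.0 3.0 1.5
   vertex 4.5 0.5 1.0
  endloop
 endfacet
 facet normal -0.192 0.962 -0.192
  outer loop
   vertex 1.0 2.0 0.5
   vertex 4.5 3.5 4.5
   vertex 5.0 3.0 1.5
  endloop
 endfacet
 facet normal -0.316 0.949 0.000
  outer loop
   vertex 0.0 2.0 2.0
   vertex 0.0 2.0 3.5
   vertex 4.5 3.5 4.5
  endloop
 endfacet
 facet normal -0.233 0.960 -0.156
  outer loop
   vertex 0.0 2.0 2.0
   vertex 4.5 3.5 4.5
   vertex 1.0 2.0 0.5
  endloop
 endfacet
 facet normal -0.949 -0.316 0.000
  outer loop
   vertex 0.0 2.0 2.0
   vertex 0.5 0.5 5.0
   vertex 0.0 2.0 3.5
  endloop
 endfacet
 facet normal -0.487 -0.811 -0.324
  outer loop
   vertex 0.0 2.0 2.0
   vertex 1.0 2.0 0.5
   vertex 0.5 0.5 5.0
  endloop
 endfacet
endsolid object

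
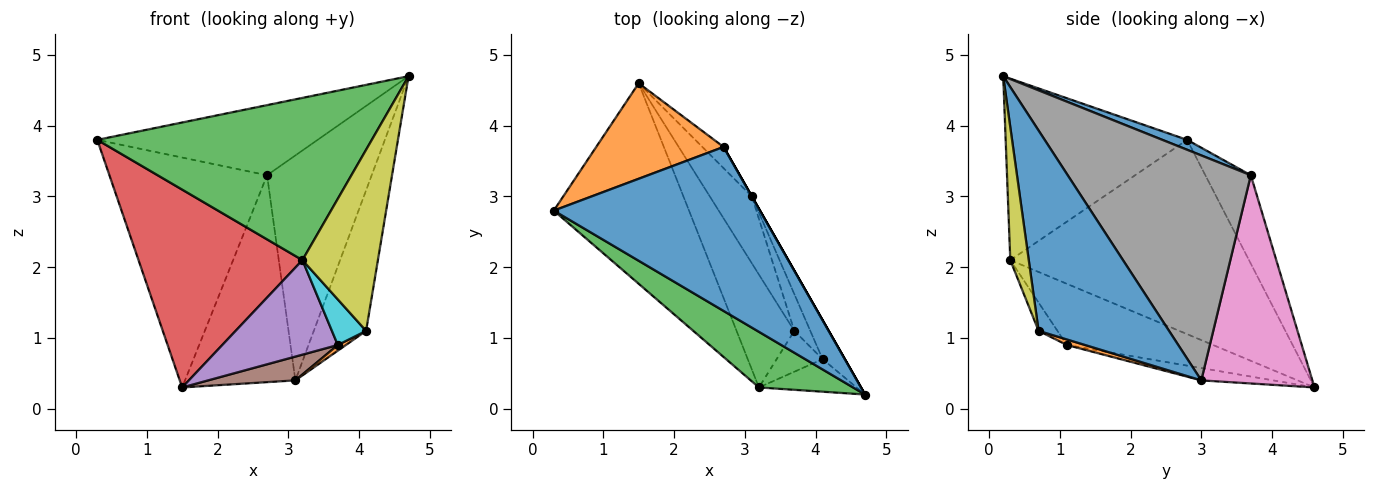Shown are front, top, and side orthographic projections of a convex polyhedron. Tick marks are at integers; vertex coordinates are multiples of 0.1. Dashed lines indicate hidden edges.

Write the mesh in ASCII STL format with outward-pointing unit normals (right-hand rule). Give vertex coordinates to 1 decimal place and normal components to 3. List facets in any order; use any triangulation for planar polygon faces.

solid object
 facet normal 0.044 0.393 0.919
  outer loop
   vertex 2.7 3.7 3.3
   vertex 0.3 2.8 3.8
   vertex 4.7 0.2 4.7
  endloop
 endfacet
 facet normal -0.257 0.892 0.371
  outer loop
   vertex 2.7 3.7 3.3
   vertex 1.5 4.6 0.3
   vertex 0.3 2.8 3.8
  endloop
 endfacet
 facet normal -0.530 -0.802 0.275
  outer loop
   vertex 3.2 0.3 2.1
   vertex 4.7 0.2 4.7
   vertex 0.3 2.8 3.8
  endloop
 endfacet
 facet normal -0.715 -0.491 -0.498
  outer loop
   vertex 3.2 0.3 2.1
   vertex 0.3 2.8 3.8
   vertex 1.5 4.6 0.3
  endloop
 endfacet
 facet normal -0.631 -0.498 -0.595
  outer loop
   vertex 3.2 0.3 2.1
   vertex 1.5 4.6 0.3
   vertex 3.7 1.1 0.9
  endloop
 endfacet
 facet normal -0.266 -0.323 -0.908
  outer loop
   vertex 3.1 3.0 0.4
   vertex 3.7 1.1 0.9
   vertex 1.5 4.6 0.3
  endloop
 endfacet
 facet normal 0.708 0.703 -0.072
  outer loop
   vertex 3.1 3.0 0.4
   vertex 1.5 4.6 0.3
   vertex 2.7 3.7 3.3
  endloop
 endfacet
 facet normal 0.868 0.496 0.000
  outer loop
   vertex 3.1 3.0 0.4
   vertex 2.7 3.7 3.3
   vertex 4.7 0.2 4.7
  endloop
 endfacet
 facet normal 0.234 -0.957 -0.172
  outer loop
   vertex 4.1 0.7 1.1
   vertex 4.7 0.2 4.7
   vertex 3.2 0.3 2.1
  endloop
 endfacet
 facet normal -0.380 -0.689 -0.617
  outer loop
   vertex 4.1 0.7 1.1
   vertex 3.2 0.3 2.1
   vertex 3.7 1.1 0.9
  endloop
 endfacet
 facet normal 0.923 0.370 -0.102
  outer loop
   vertex 4.1 0.7 1.1
   vertex 3.1 3.0 0.4
   vertex 4.7 0.2 4.7
  endloop
 endfacet
 facet normal 0.324 -0.144 -0.935
  outer loop
   vertex 4.1 0.7 1.1
   vertex 3.7 1.1 0.9
   vertex 3.1 3.0 0.4
  endloop
 endfacet
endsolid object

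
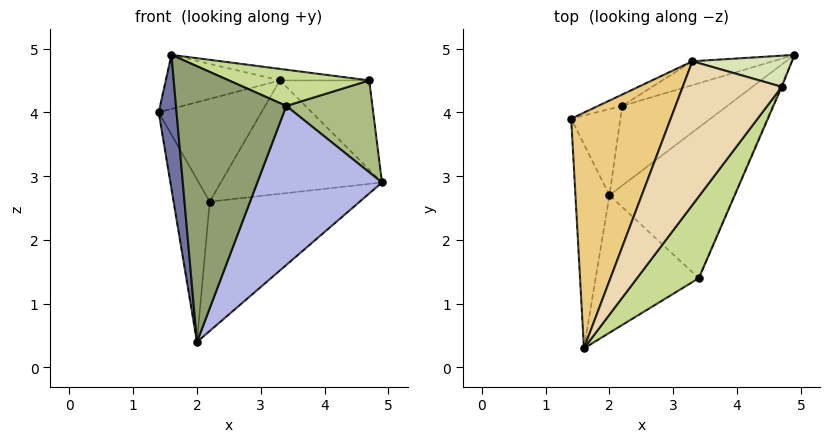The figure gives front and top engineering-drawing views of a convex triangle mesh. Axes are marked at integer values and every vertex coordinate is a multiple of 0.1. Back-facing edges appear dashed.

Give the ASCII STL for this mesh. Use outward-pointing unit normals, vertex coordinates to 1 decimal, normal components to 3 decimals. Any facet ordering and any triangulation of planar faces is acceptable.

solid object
 facet normal -0.987 -0.089 -0.135
  outer loop
   vertex 2.0 2.7 0.4
   vertex 1.6 0.3 4.9
   vertex 1.4 3.9 4.0
  endloop
 endfacet
 facet normal -0.721 0.613 -0.324
  outer loop
   vertex 2.2 4.1 2.6
   vertex 2.0 2.7 0.4
   vertex 1.4 3.9 4.0
  endloop
 endfacet
 facet normal -0.191 0.836 -0.515
  outer loop
   vertex 2.2 4.1 2.6
   vertex 4.9 4.9 2.9
   vertex 2.0 2.7 0.4
  endloop
 endfacet
 facet normal 0.753 -0.478 -0.453
  outer loop
   vertex 3.4 1.4 4.1
   vertex 2.0 2.7 0.4
   vertex 4.9 4.9 2.9
  endloop
 endfacet
 facet normal 0.329 -0.845 -0.421
  outer loop
   vertex 3.4 1.4 4.1
   vertex 1.6 0.3 4.9
   vertex 2.0 2.7 0.4
  endloop
 endfacet
 facet normal 0.918 -0.397 -0.009
  outer loop
   vertex 3.4 1.4 4.1
   vertex 4.9 4.9 2.9
   vertex 4.7 4.4 4.5
  endloop
 endfacet
 facet normal 0.547 -0.339 0.765
  outer loop
   vertex 3.4 1.4 4.1
   vertex 4.7 4.4 4.5
   vertex 1.6 0.3 4.9
  endloop
 endfacet
 facet normal 0.261 0.912 0.317
  outer loop
   vertex 3.3 4.8 4.5
   vertex 4.7 4.4 4.5
   vertex 4.9 4.9 2.9
  endloop
 endfacet
 facet normal -0.404 0.909 -0.101
  outer loop
   vertex 3.3 4.8 4.5
   vertex 2.2 4.1 2.6
   vertex 1.4 3.9 4.0
  endloop
 endfacet
 facet normal -0.258 0.945 -0.199
  outer loop
   vertex 3.3 4.8 4.5
   vertex 4.9 4.9 2.9
   vertex 2.2 4.1 2.6
  endloop
 endfacet
 facet normal -0.341 0.210 0.916
  outer loop
   vertex 3.3 4.8 4.5
   vertex 1.4 3.9 4.0
   vertex 1.6 0.3 4.9
  endloop
 endfacet
 facet normal 0.023 0.080 0.997
  outer loop
   vertex 3.3 4.8 4.5
   vertex 1.6 0.3 4.9
   vertex 4.7 4.4 4.5
  endloop
 endfacet
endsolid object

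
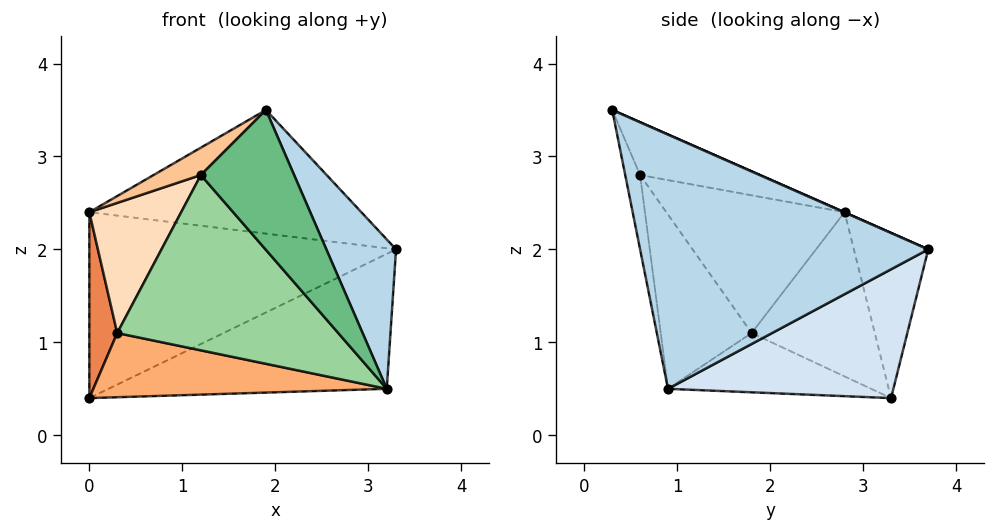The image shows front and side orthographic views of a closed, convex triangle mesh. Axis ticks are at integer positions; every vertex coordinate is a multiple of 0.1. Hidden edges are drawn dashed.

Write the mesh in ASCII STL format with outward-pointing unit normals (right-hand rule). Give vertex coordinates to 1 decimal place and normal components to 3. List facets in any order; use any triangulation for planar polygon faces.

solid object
 facet normal 0.001 0.403 0.915
  outer loop
   vertex 1.9 0.3 3.5
   vertex 3.3 3.7 2.0
   vertex 0.0 2.8 2.4
  endloop
 endfacet
 facet normal -0.229 0.944 0.236
  outer loop
   vertex 0.0 3.3 0.4
   vertex 0.0 2.8 2.4
   vertex 3.3 3.7 2.0
  endloop
 endfacet
 facet normal 0.910 -0.220 0.350
  outer loop
   vertex 3.2 0.9 0.5
   vertex 3.3 3.7 2.0
   vertex 1.9 0.3 3.5
  endloop
 endfacet
 facet normal 0.350 0.433 -0.831
  outer loop
   vertex 3.2 0.9 0.5
   vertex 0.0 3.3 0.4
   vertex 3.3 3.7 2.0
  endloop
 endfacet
 facet normal -0.974 -0.220 -0.055
  outer loop
   vertex 0.3 1.8 1.1
   vertex 0.0 2.8 2.4
   vertex 0.0 3.3 0.4
  endloop
 endfacet
 facet normal -0.313 -0.452 -0.835
  outer loop
   vertex 0.3 1.8 1.1
   vertex 0.0 3.3 0.4
   vertex 3.2 0.9 0.5
  endloop
 endfacet
 facet normal -0.736 -0.290 0.612
  outer loop
   vertex 1.2 0.6 2.8
   vertex 1.9 0.3 3.5
   vertex 0.0 2.8 2.4
  endloop
 endfacet
 facet normal -0.879 -0.453 0.146
  outer loop
   vertex 1.2 0.6 2.8
   vertex 0.0 2.8 2.4
   vertex 0.3 1.8 1.1
  endloop
 endfacet
 facet normal -0.152 -0.954 -0.257
  outer loop
   vertex 1.2 0.6 2.8
   vertex 3.2 0.9 0.5
   vertex 1.9 0.3 3.5
  endloop
 endfacet
 facet normal -0.347 -0.843 -0.411
  outer loop
   vertex 1.2 0.6 2.8
   vertex 0.3 1.8 1.1
   vertex 3.2 0.9 0.5
  endloop
 endfacet
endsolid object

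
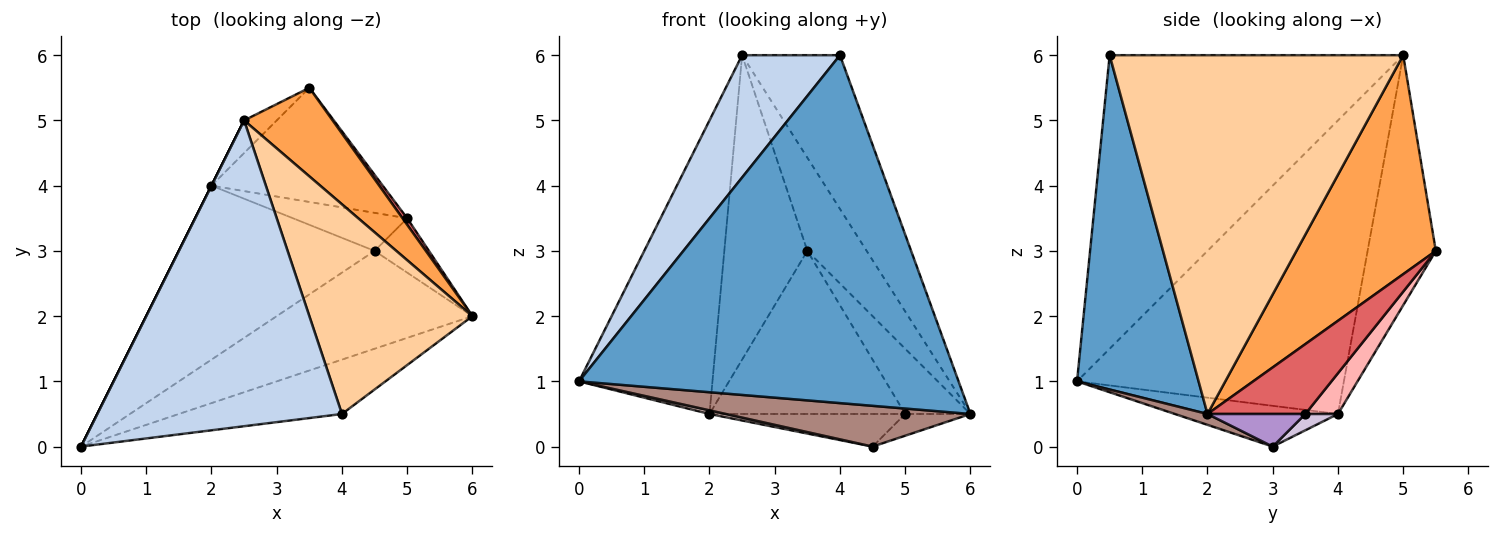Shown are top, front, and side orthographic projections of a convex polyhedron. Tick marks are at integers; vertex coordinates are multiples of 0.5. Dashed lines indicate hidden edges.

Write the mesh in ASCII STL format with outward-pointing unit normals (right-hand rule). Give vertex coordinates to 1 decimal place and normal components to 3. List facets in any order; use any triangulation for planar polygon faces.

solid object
 facet normal 0.302 -0.942 -0.147
  outer loop
   vertex 4.0 0.5 6.0
   vertex 0.0 0.0 1.0
   vertex 6.0 2.0 0.5
  endloop
 endfacet
 facet normal -0.744 -0.248 0.620
  outer loop
   vertex 2.5 5.0 6.0
   vertex 0.0 0.0 1.0
   vertex 4.0 0.5 6.0
  endloop
 endfacet
 facet normal 0.862 0.367 0.349
  outer loop
   vertex 2.5 5.0 6.0
   vertex 6.0 2.0 0.5
   vertex 3.5 5.5 3.0
  endloop
 endfacet
 facet normal 0.871 0.290 0.396
  outer loop
   vertex 2.5 5.0 6.0
   vertex 4.0 0.5 6.0
   vertex 6.0 2.0 0.5
  endloop
 endfacet
 facet normal -0.894 0.447 0.000
  outer loop
   vertex 2.0 4.0 0.5
   vertex 0.0 0.0 1.0
   vertex 2.5 5.0 6.0
  endloop
 endfacet
 facet normal -0.633 0.770 -0.083
  outer loop
   vertex 2.0 4.0 0.5
   vertex 2.5 5.0 6.0
   vertex 3.5 5.5 3.0
  endloop
 endfacet
 facet normal 0.831 0.554 0.055
  outer loop
   vertex 5.0 3.5 0.5
   vertex 3.5 5.5 3.0
   vertex 6.0 2.0 0.5
  endloop
 endfacet
 facet normal 0.135 0.812 -0.568
  outer loop
   vertex 5.0 3.5 0.5
   vertex 2.0 4.0 0.5
   vertex 3.5 5.5 3.0
  endloop
 endfacet
 facet normal 0.487 0.324 -0.811
  outer loop
   vertex 4.5 3.0 0.0
   vertex 5.0 3.5 0.5
   vertex 6.0 2.0 0.5
  endloop
 endfacet
 facet normal 0.108 0.647 -0.755
  outer loop
   vertex 4.5 3.0 0.0
   vertex 2.0 4.0 0.5
   vertex 5.0 3.5 0.5
  endloop
 endfacet
 facet normal 0.051 -0.384 -0.922
  outer loop
   vertex 4.5 3.0 0.0
   vertex 6.0 2.0 0.5
   vertex 0.0 0.0 1.0
  endloop
 endfacet
 facet normal -0.204 -0.020 -0.979
  outer loop
   vertex 4.5 3.0 0.0
   vertex 0.0 0.0 1.0
   vertex 2.0 4.0 0.5
  endloop
 endfacet
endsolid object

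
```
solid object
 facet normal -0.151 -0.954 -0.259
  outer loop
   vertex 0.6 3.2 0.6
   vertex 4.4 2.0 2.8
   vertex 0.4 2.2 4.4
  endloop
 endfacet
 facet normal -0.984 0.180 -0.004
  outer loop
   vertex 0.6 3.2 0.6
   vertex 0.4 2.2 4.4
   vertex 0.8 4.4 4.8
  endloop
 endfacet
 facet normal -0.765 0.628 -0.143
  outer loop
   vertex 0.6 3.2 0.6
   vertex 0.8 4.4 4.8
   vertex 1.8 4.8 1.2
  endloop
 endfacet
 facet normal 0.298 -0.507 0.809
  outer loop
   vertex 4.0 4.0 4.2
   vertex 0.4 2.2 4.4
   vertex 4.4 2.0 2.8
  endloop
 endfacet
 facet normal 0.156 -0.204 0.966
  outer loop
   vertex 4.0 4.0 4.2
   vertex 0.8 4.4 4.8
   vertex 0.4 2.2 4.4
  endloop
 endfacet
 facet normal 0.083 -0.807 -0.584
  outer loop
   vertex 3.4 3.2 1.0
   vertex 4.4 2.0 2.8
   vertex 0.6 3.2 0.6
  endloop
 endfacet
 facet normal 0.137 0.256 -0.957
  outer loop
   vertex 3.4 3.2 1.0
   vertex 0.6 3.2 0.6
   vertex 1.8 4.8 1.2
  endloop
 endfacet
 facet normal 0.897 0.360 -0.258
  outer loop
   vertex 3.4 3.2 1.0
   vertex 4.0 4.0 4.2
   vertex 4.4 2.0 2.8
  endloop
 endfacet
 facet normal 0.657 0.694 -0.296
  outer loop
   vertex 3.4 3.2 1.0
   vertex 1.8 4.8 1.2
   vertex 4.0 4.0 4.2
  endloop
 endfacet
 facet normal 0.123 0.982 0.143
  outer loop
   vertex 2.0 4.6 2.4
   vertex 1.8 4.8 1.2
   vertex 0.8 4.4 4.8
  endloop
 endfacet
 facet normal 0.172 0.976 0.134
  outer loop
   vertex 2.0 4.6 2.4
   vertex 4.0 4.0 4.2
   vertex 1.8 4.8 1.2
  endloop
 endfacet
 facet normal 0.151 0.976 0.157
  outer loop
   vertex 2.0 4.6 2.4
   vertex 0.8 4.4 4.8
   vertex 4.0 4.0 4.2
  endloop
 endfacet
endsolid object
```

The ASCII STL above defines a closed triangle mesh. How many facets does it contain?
12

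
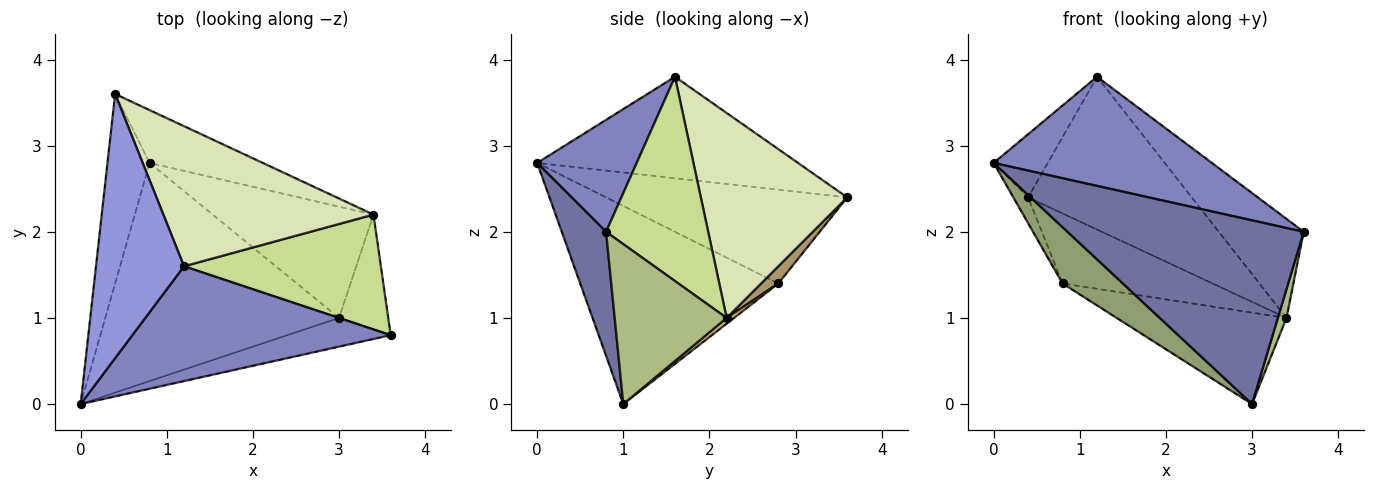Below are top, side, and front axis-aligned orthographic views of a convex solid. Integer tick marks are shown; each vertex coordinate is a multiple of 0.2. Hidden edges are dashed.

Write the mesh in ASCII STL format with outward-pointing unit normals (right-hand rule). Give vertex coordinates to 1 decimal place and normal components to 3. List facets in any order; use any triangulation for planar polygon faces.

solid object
 facet normal 0.182 -0.971 -0.152
  outer loop
   vertex 3.0 1.0 0.0
   vertex 3.6 0.8 2.0
   vertex 0.0 0.0 2.8
  endloop
 endfacet
 facet normal 0.300 -0.657 0.692
  outer loop
   vertex 1.2 1.6 3.8
   vertex 0.0 0.0 2.8
   vertex 3.6 0.8 2.0
  endloop
 endfacet
 facet normal -0.746 0.155 0.648
  outer loop
   vertex 1.2 1.6 3.8
   vertex 0.4 3.6 2.4
   vertex 0.0 0.0 2.8
  endloop
 endfacet
 facet normal -0.911 0.056 -0.409
  outer loop
   vertex 0.8 2.8 1.4
   vertex 0.0 0.0 2.8
   vertex 0.4 3.6 2.4
  endloop
 endfacet
 facet normal -0.634 -0.193 -0.749
  outer loop
   vertex 0.8 2.8 1.4
   vertex 3.0 1.0 0.0
   vertex 0.0 0.0 2.8
  endloop
 endfacet
 facet normal 0.953 -0.073 -0.293
  outer loop
   vertex 3.4 2.2 1.0
   vertex 3.6 0.8 2.0
   vertex 3.0 1.0 0.0
  endloop
 endfacet
 facet normal 0.618 0.514 0.595
  outer loop
   vertex 3.4 2.2 1.0
   vertex 1.2 1.6 3.8
   vertex 3.6 0.8 2.0
  endloop
 endfacet
 facet normal 0.550 0.615 0.564
  outer loop
   vertex 3.4 2.2 1.0
   vertex 0.4 3.6 2.4
   vertex 1.2 1.6 3.8
  endloop
 endfacet
 facet normal 0.091 0.795 -0.600
  outer loop
   vertex 3.4 2.2 1.0
   vertex 0.8 2.8 1.4
   vertex 0.4 3.6 2.4
  endloop
 endfacet
 facet normal 0.028 0.634 -0.772
  outer loop
   vertex 3.4 2.2 1.0
   vertex 3.0 1.0 0.0
   vertex 0.8 2.8 1.4
  endloop
 endfacet
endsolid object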